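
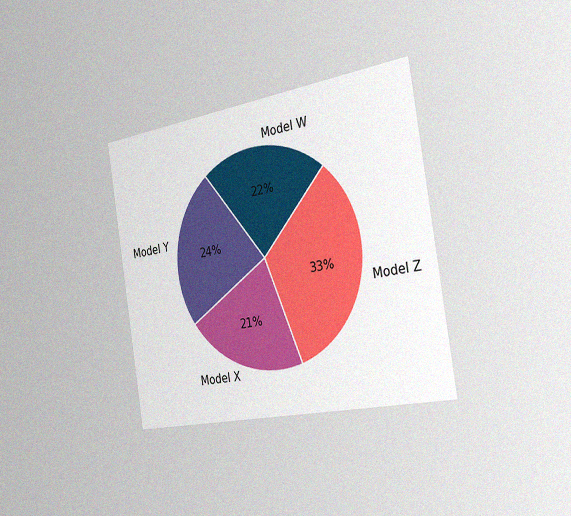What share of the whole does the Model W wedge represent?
22%

The chart is tilted about 9° counter-clockwise and viewed slightly from the right, with some photo noise. The Model W slice takes up 22% of the pie.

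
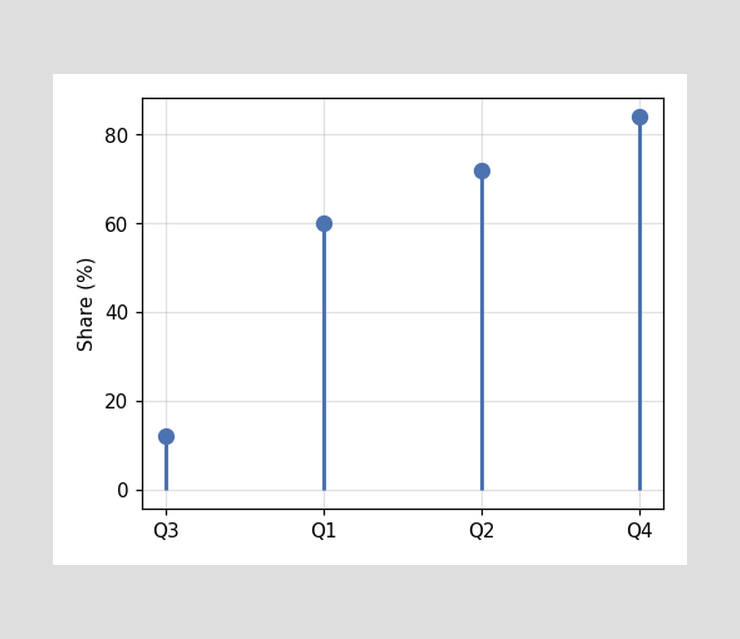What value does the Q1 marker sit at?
The Q1 marker sits at 60%.

60%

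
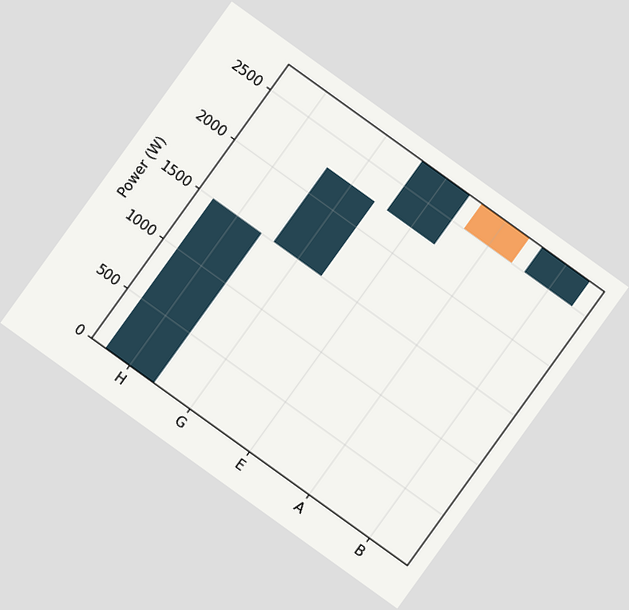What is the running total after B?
2750W

The chart is tilted about 36° clockwise. After B the running total reaches 2750W.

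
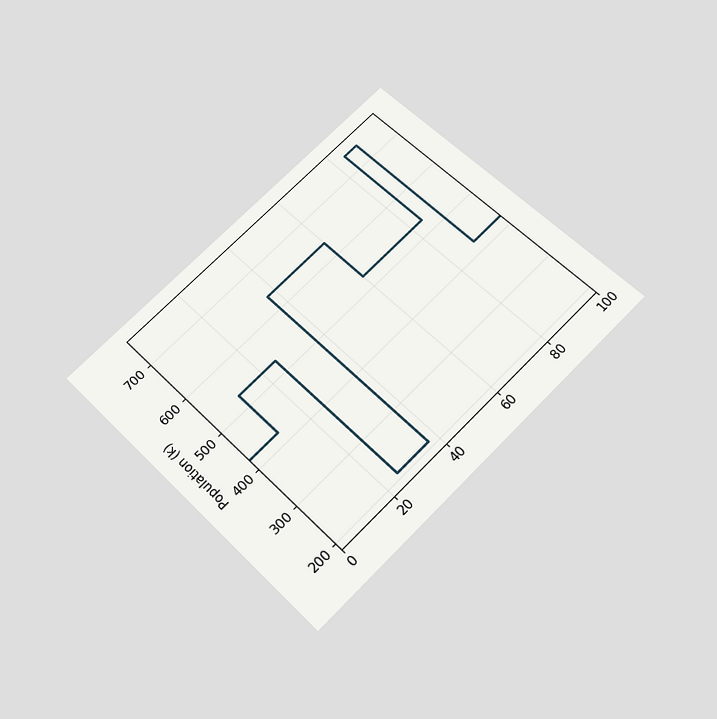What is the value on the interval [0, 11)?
The chart is tilted about 45° counter-clockwise and viewed slightly from below. On [0, 11) the step sits at 424k.

424k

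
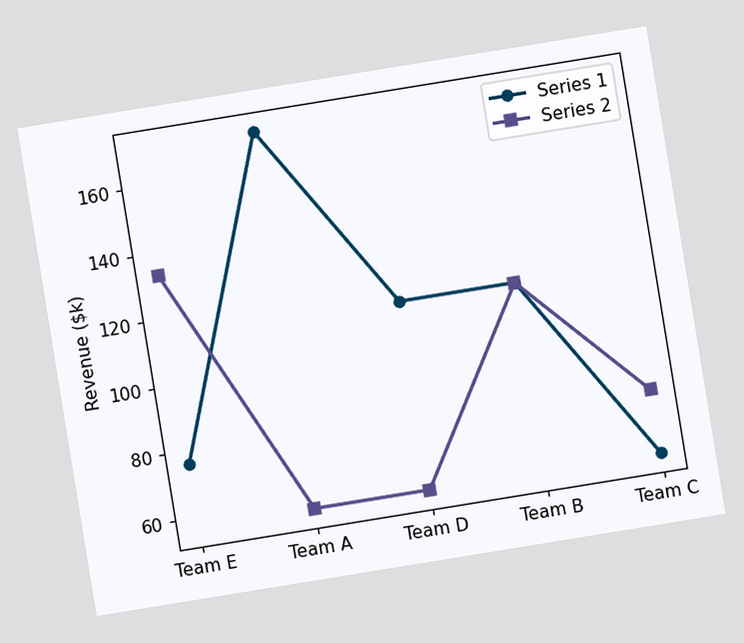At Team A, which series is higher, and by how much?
Series 1, by $114k

The chart is tilted about 9° counter-clockwise. At Team A, Series 1 sits above the other line by $114k.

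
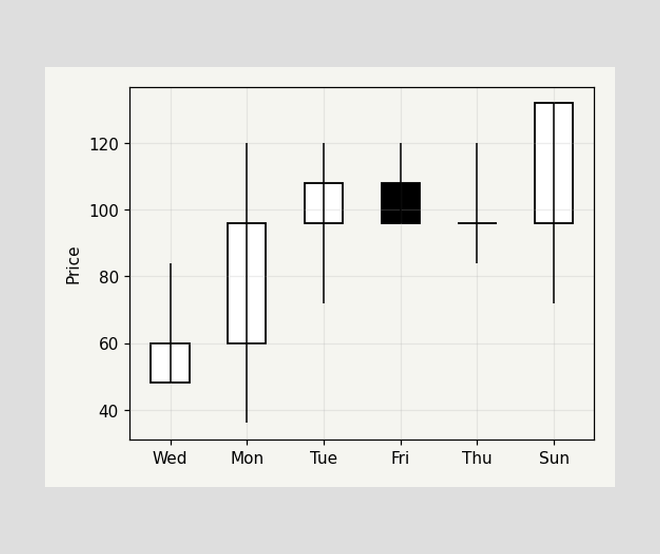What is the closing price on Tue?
The Tue candle closes at 108.

108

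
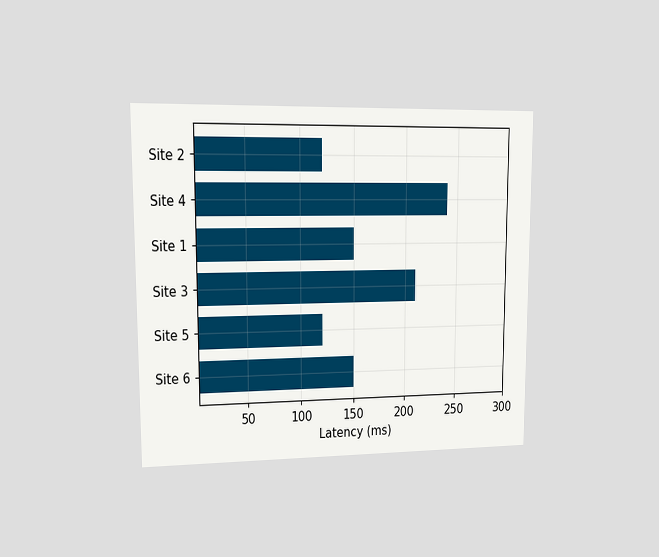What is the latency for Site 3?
210ms

The chart is viewed at a slight angle. Reading along the chart's x-axis, the Site 3 bar reaches 210ms.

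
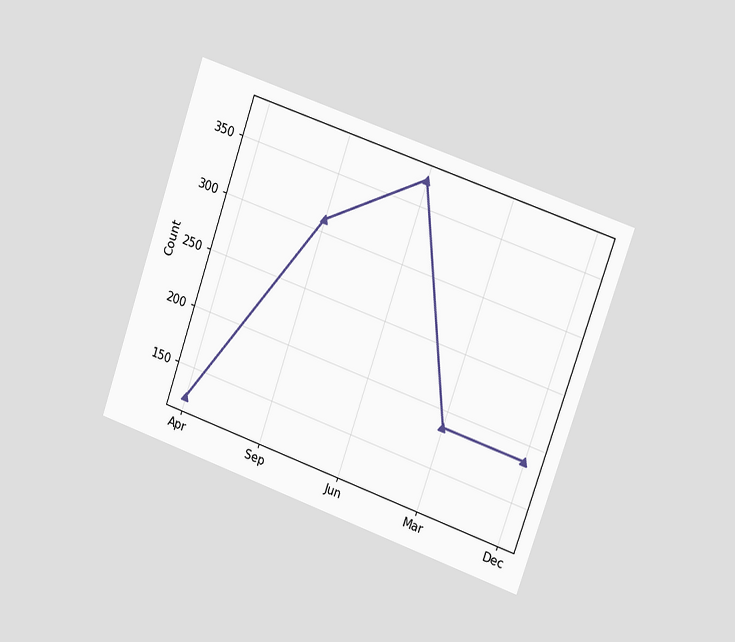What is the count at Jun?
372

The chart is tilted about 19° clockwise and viewed slightly from the right. At Jun, the line is at 372.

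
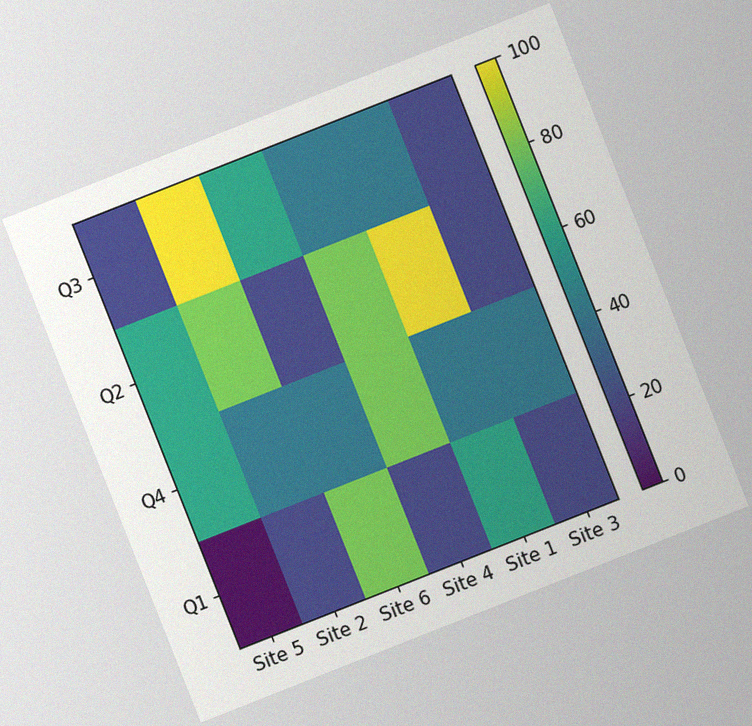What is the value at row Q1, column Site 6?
80

The chart is tilted about 22° counter-clockwise, with some photo noise. Matching cell (Q1, Site 6) against the colorbar gives 80.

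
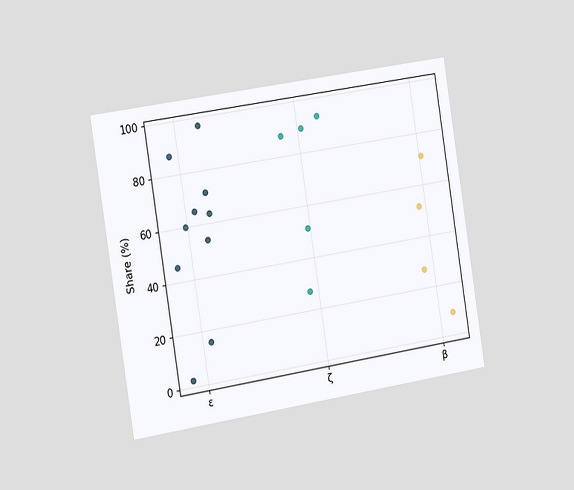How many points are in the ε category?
The chart is tilted about 9° counter-clockwise and viewed slightly from the left. Counting the markers in the ε column gives 10.

10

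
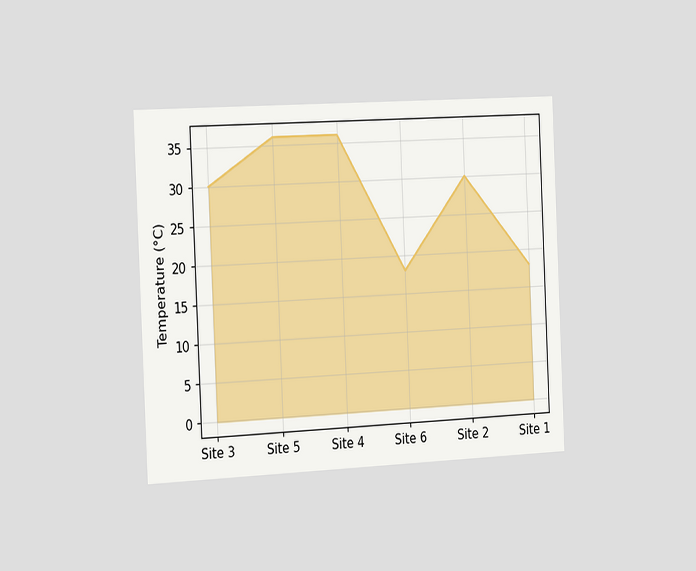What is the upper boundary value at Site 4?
36°C

The chart is tilted about 3° counter-clockwise and viewed slightly from the left. At Site 4 the upper boundary is at 36°C.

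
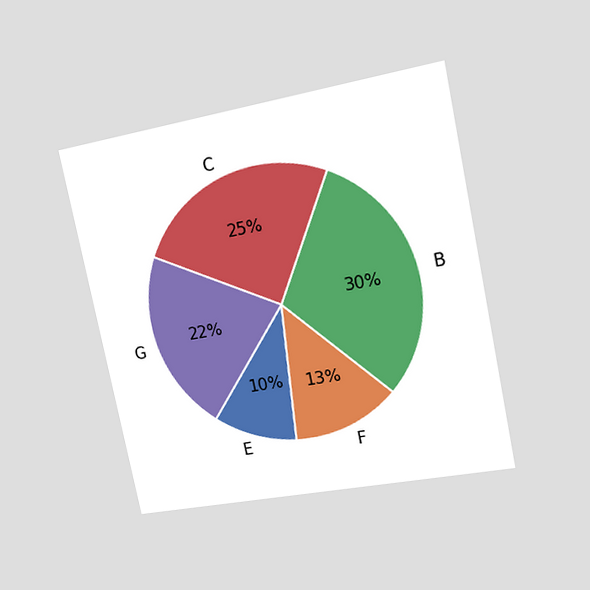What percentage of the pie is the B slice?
The chart is tilted about 12° counter-clockwise and viewed at a slight angle. The B slice takes up 30% of the pie.

30%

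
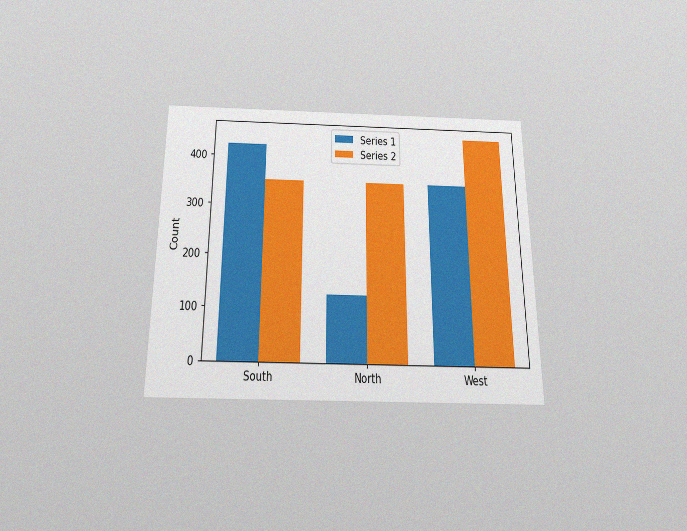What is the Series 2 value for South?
350

The chart is viewed slightly from below, with some photo noise. The Series 2 bar at South reaches 350 on the y-axis.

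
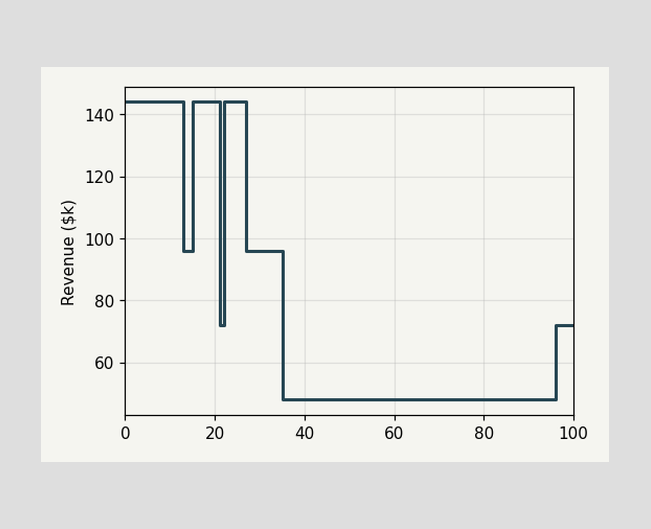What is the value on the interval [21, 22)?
$72k

On [21, 22) the step sits at $72k.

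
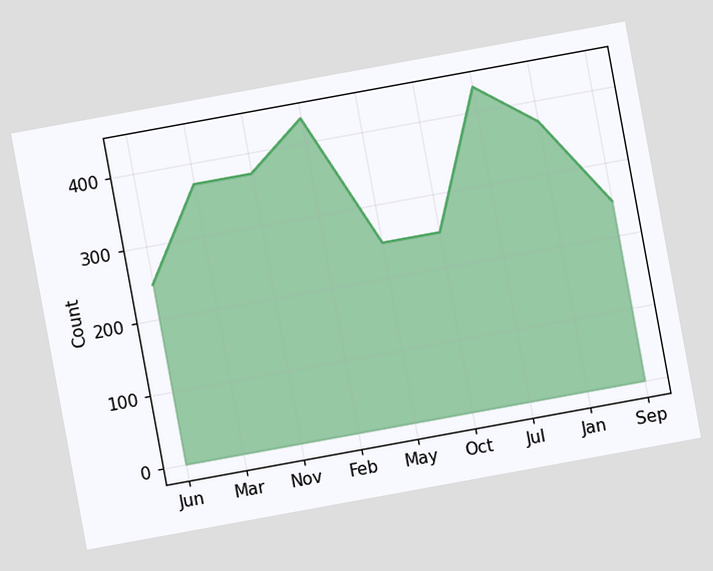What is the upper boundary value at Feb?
The chart is tilted about 10° counter-clockwise. At Feb the upper boundary is at 434.

434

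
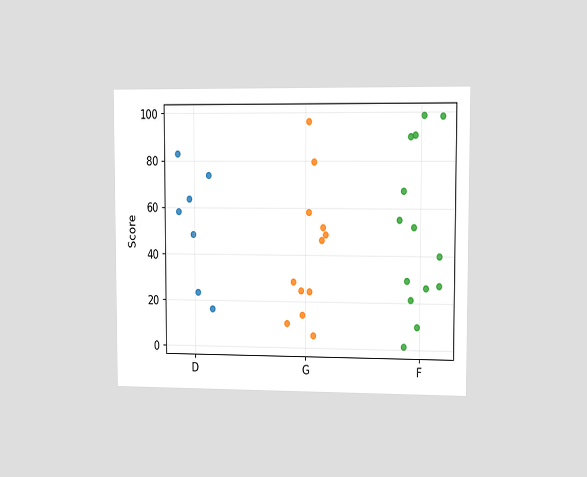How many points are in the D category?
7

The chart is viewed slightly from the right. Counting the markers in the D column gives 7.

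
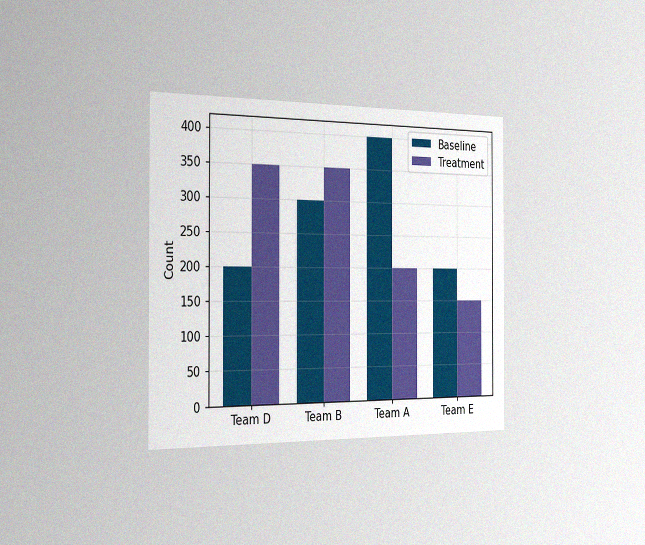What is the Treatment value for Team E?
150

The chart is viewed slightly from the left, with some photo noise. The Treatment bar at Team E reaches 150 on the y-axis.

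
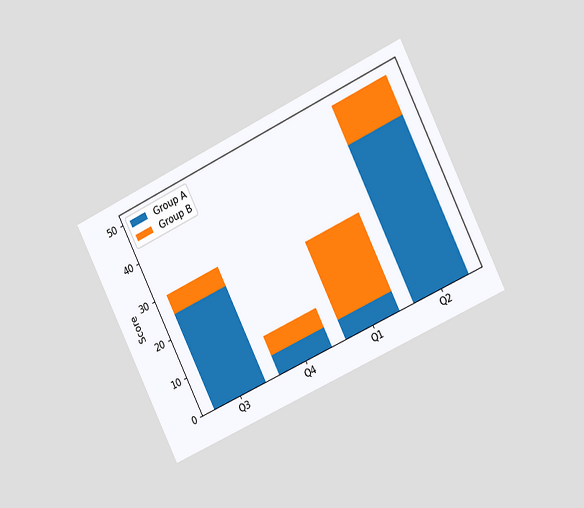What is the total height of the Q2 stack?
50

The chart is tilted about 26° counter-clockwise and viewed slightly from the right. The Q2 stack's top reaches 50 on the y-axis.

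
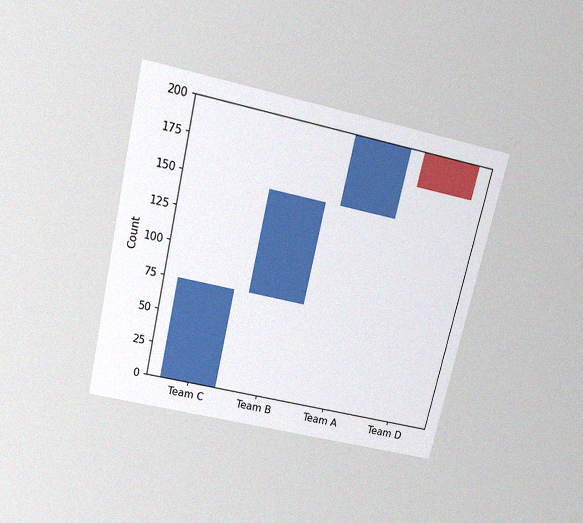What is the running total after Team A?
200

The chart is tilted about 13° clockwise and viewed slightly from above, with some photo noise. After Team A the running total reaches 200.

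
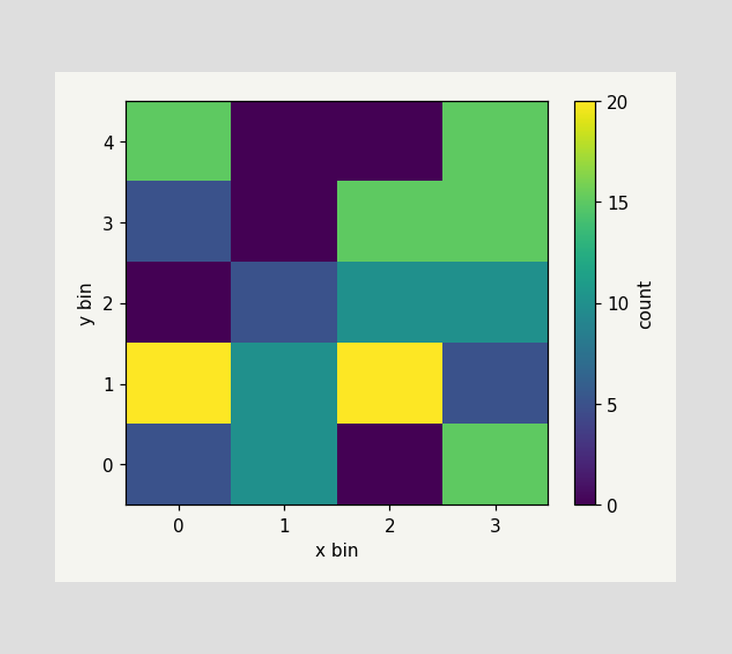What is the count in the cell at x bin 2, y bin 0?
Matching the cell (2, 0) against the colorbar gives 0.

0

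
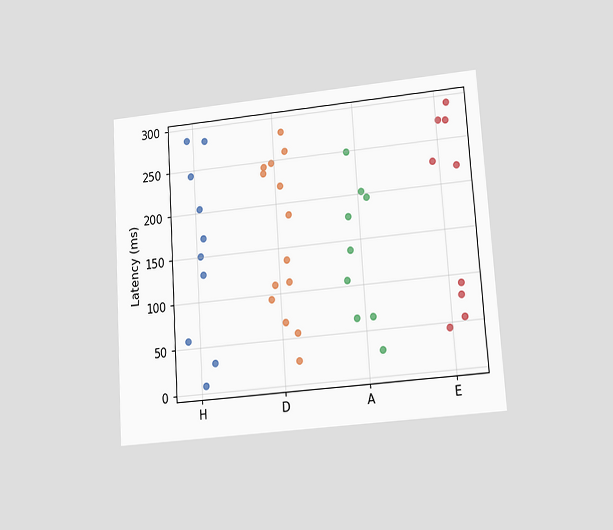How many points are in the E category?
The chart is tilted about 4° counter-clockwise and viewed at a slight angle. Counting the markers in the E column gives 9.

9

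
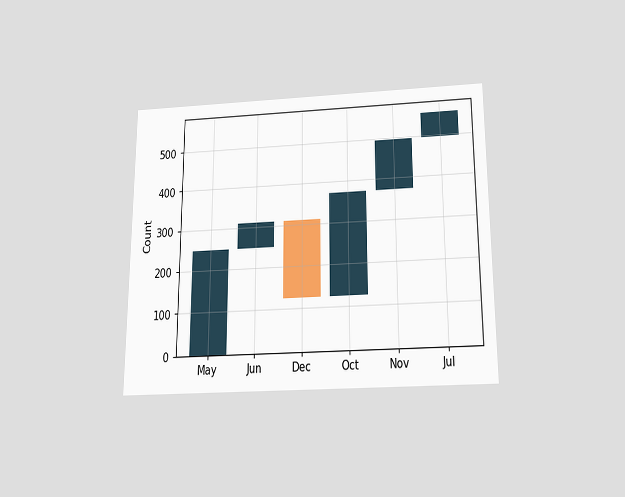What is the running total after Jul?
558

The chart is viewed slightly from below. After Jul the running total reaches 558.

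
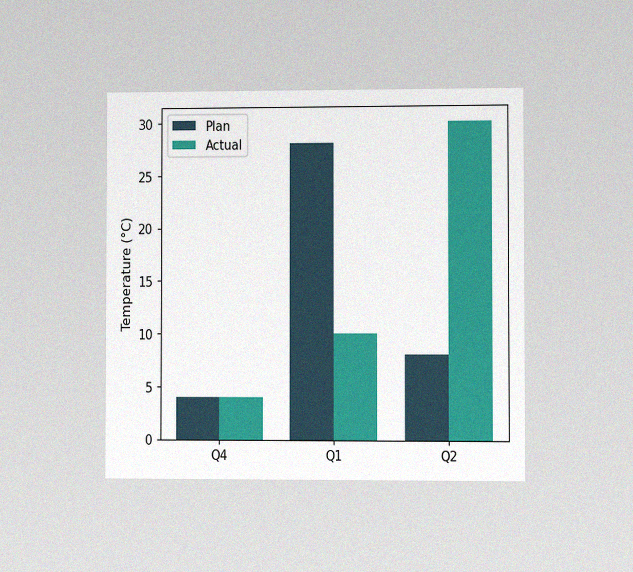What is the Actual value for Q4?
4°C

The chart is viewed slightly from the right, with some photo noise. The Actual bar at Q4 reaches 4°C on the y-axis.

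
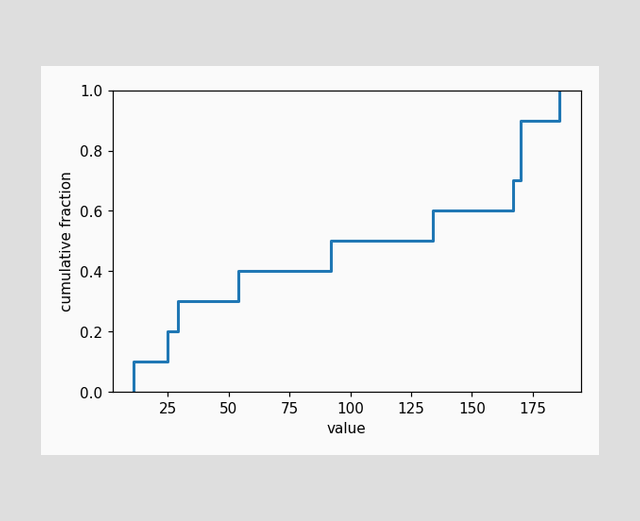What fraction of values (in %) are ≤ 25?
20%

At x=25 the ECDF step is at 20%.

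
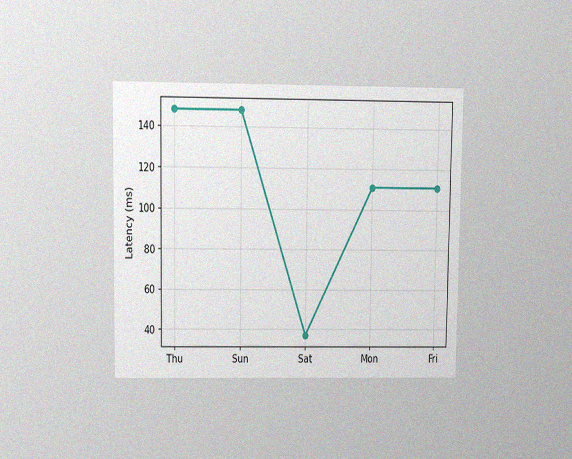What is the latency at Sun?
148ms

The chart is viewed at a slight angle, with some photo noise. At Sun, the line is at 148ms.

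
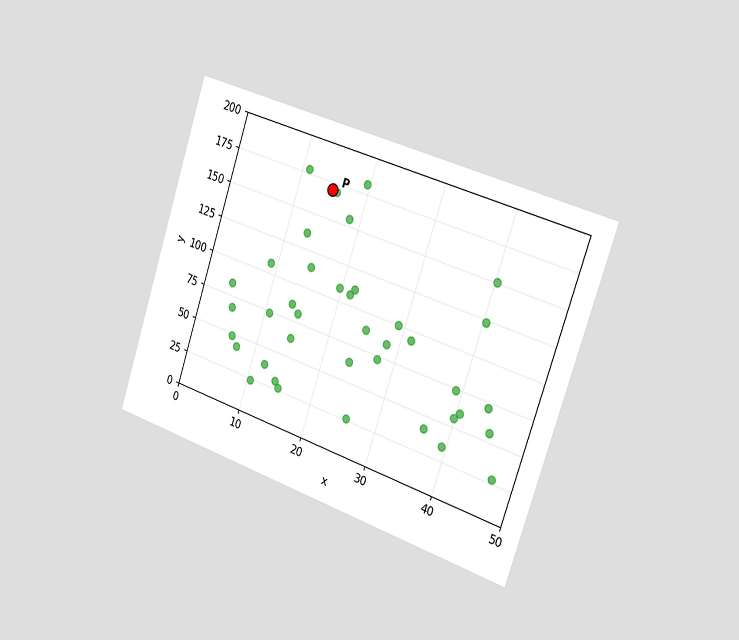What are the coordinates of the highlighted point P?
The chart is tilted about 18° clockwise and viewed slightly from the right. Following the gridlines from P to each axis, P sits at (15, 170).

(15, 170)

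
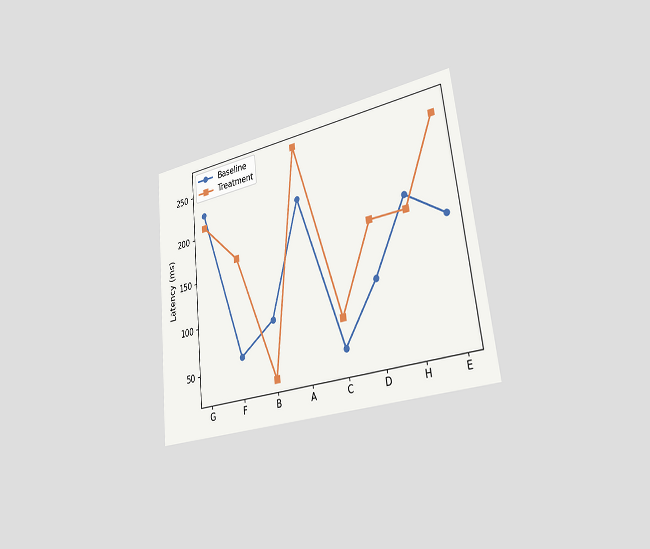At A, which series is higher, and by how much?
Treatment, by 60ms

The chart is tilted about 6° counter-clockwise and viewed slightly from the right. At A, Treatment sits above the other line by 60ms.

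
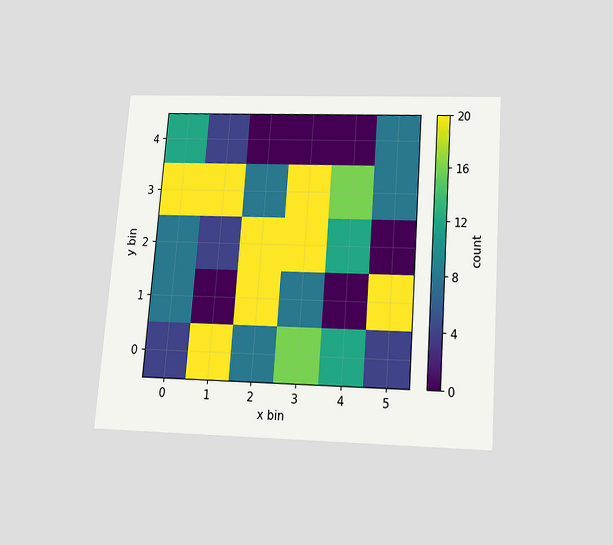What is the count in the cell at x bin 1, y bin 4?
The chart is tilted about 4° clockwise and viewed slightly from below. Matching the cell (1, 4) against the colorbar gives 4.

4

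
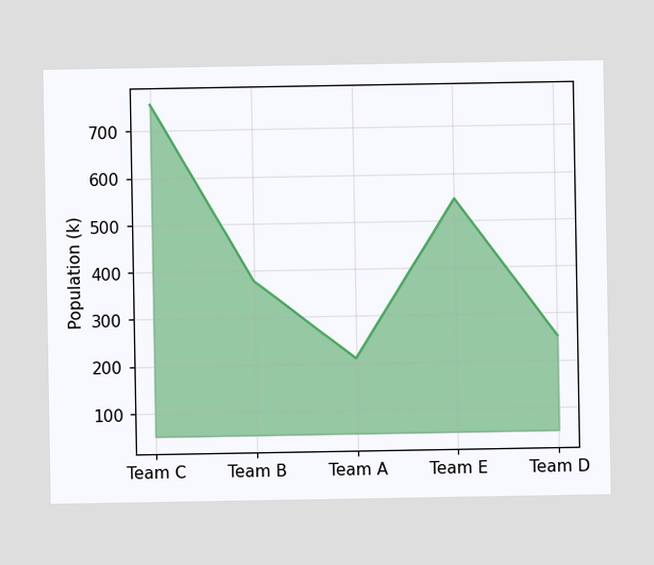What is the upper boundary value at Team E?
546k

At Team E the upper boundary is at 546k.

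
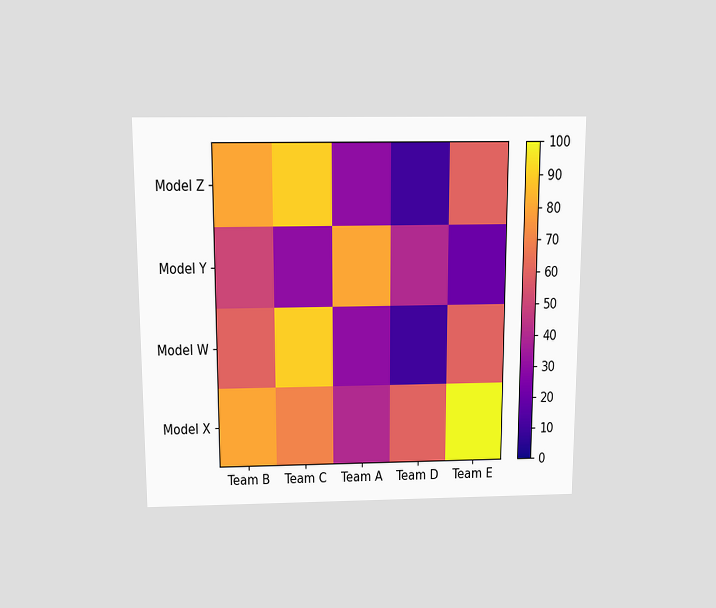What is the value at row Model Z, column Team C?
90

The chart is viewed slightly from above. Matching cell (Model Z, Team C) against the colorbar gives 90.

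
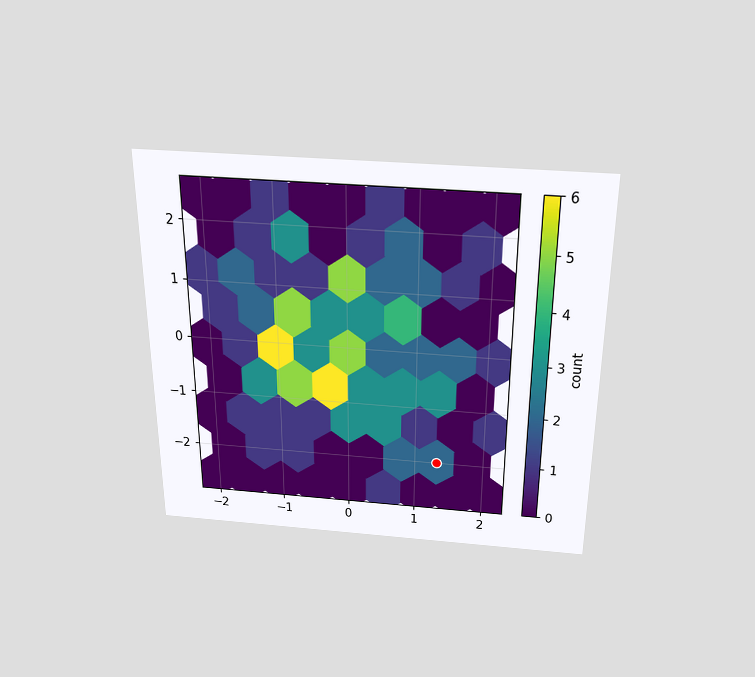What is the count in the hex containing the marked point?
The chart is viewed slightly from above. The marked hex reads 2 on the colorbar.

2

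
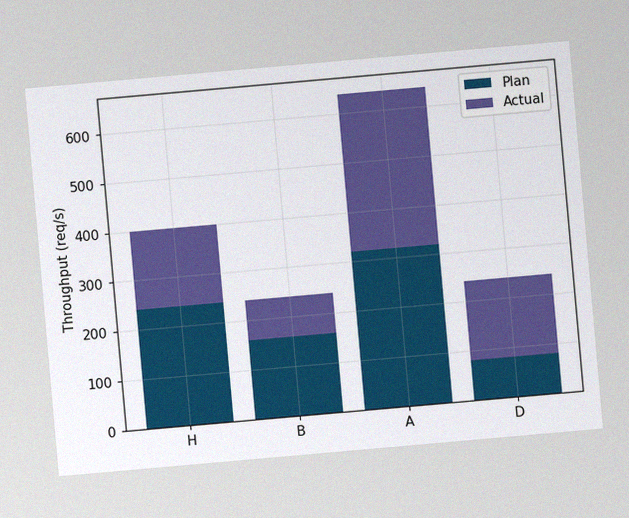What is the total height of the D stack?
240req/s

The chart is tilted about 5° counter-clockwise, with some photo noise. The D stack's top reaches 240req/s on the y-axis.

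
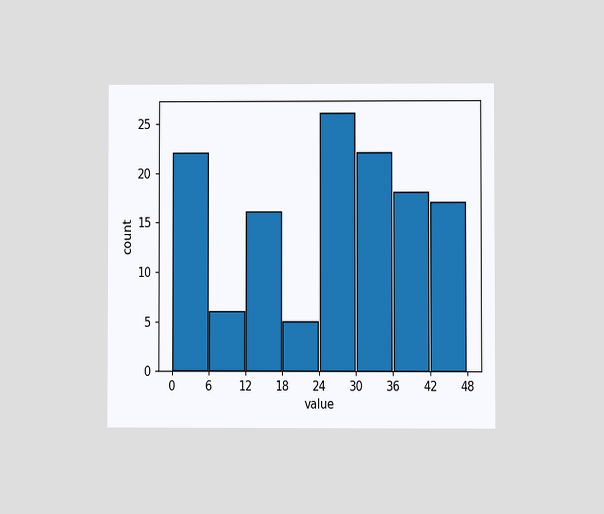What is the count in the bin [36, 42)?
18

The chart is viewed at a slight angle. The [36, 42) bin has height 18.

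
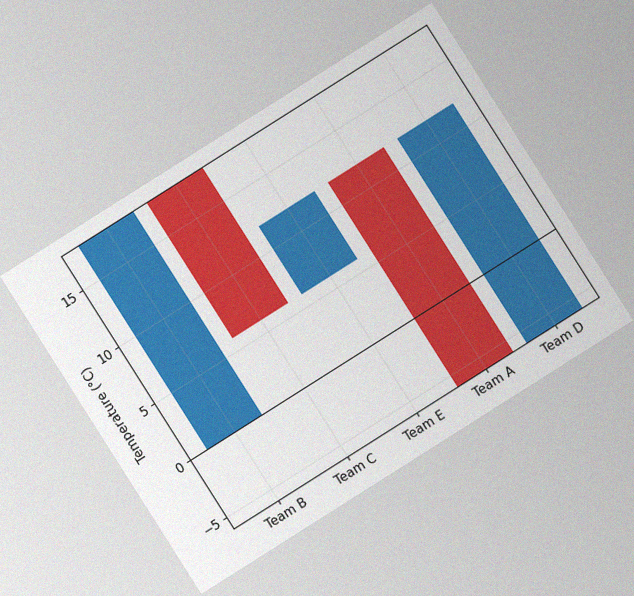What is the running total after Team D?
12°C

The chart is tilted about 32° counter-clockwise, with some photo noise. After Team D the running total reaches 12°C.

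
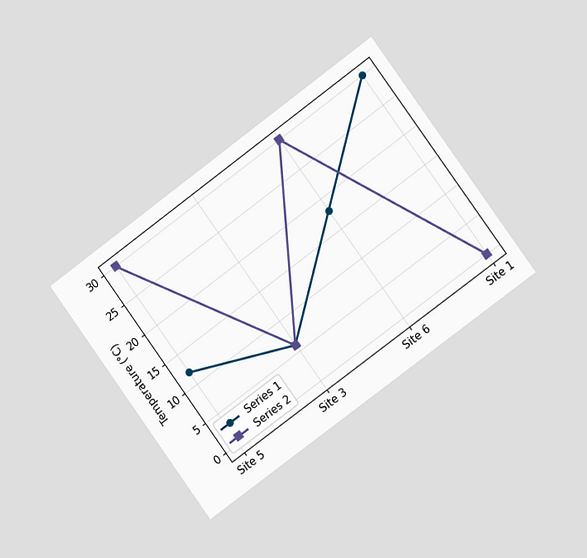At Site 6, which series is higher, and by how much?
Series 2, by 12°C

The chart is tilted about 36° counter-clockwise and viewed at a slight angle. At Site 6, Series 2 sits above the other line by 12°C.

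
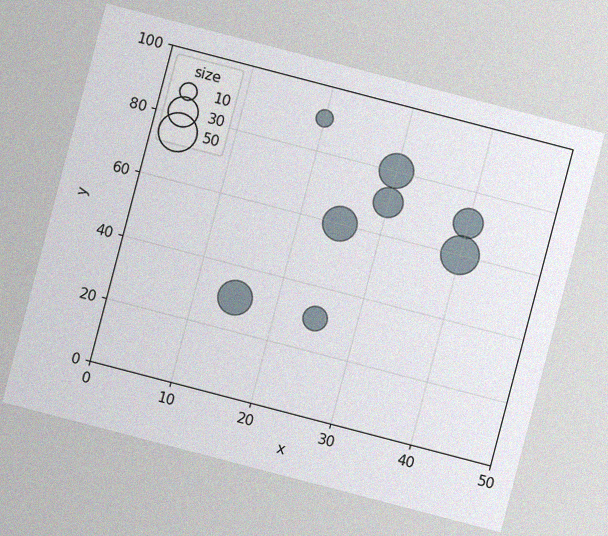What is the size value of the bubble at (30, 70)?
The chart is tilted about 15° clockwise, with some photo noise. Matching the bubble at (30, 70) against the size legend gives 30.

30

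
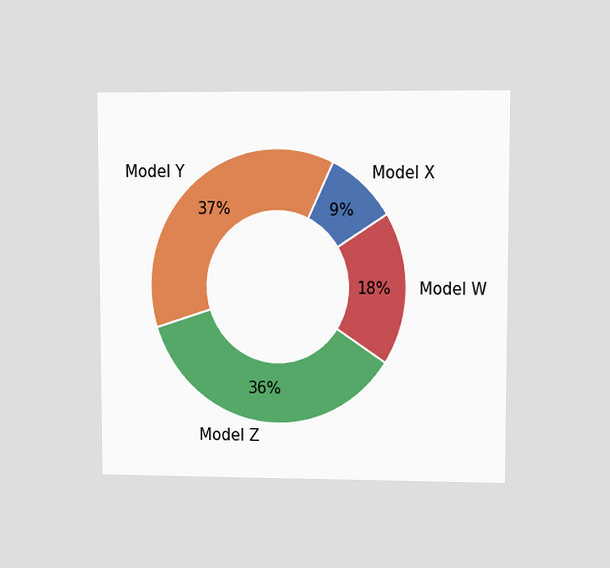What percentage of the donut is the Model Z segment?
36%

The chart is viewed at a slight angle. The Model Z segment takes up 36% of the ring.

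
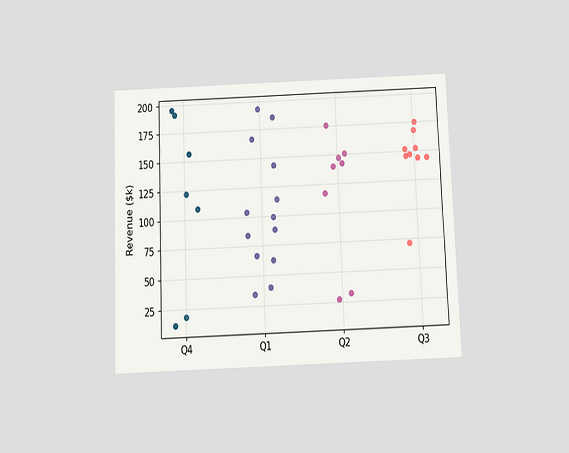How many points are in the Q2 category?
8

The chart is tilted about 2° counter-clockwise and viewed slightly from below. Counting the markers in the Q2 column gives 8.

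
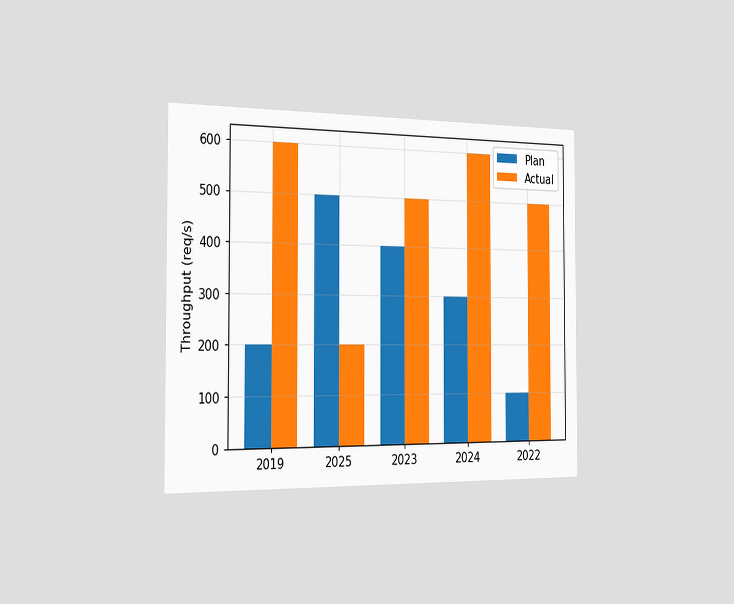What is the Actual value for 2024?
600req/s

The chart is viewed slightly from the left. The Actual bar at 2024 reaches 600req/s on the y-axis.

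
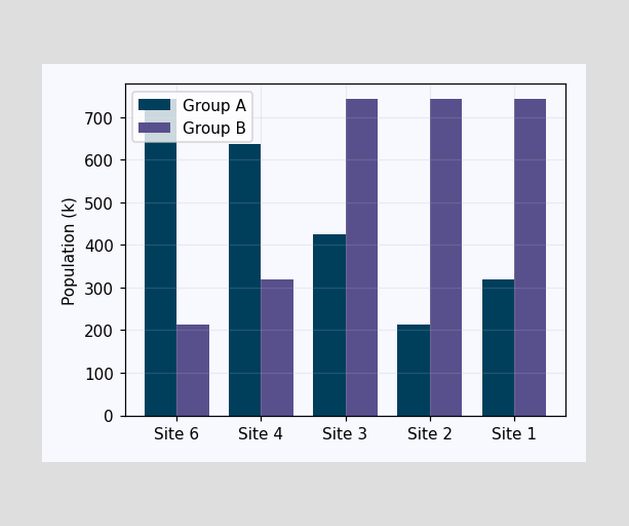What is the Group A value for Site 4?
636k

The Group A bar at Site 4 reaches 636k on the y-axis.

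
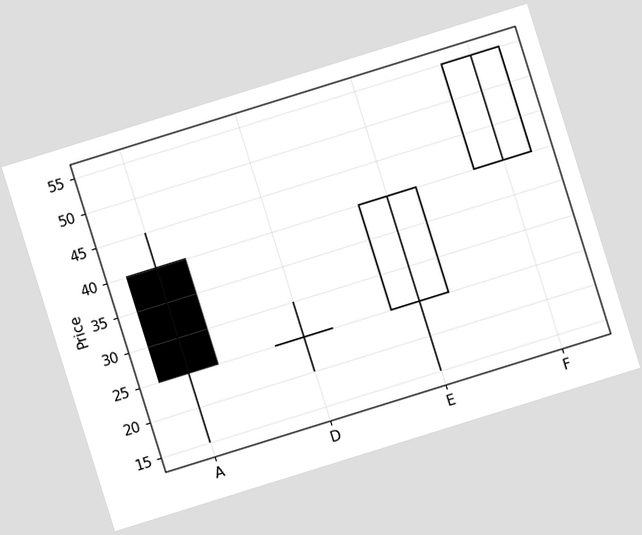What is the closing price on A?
The chart is tilted about 17° counter-clockwise. The A candle closes at 25.

25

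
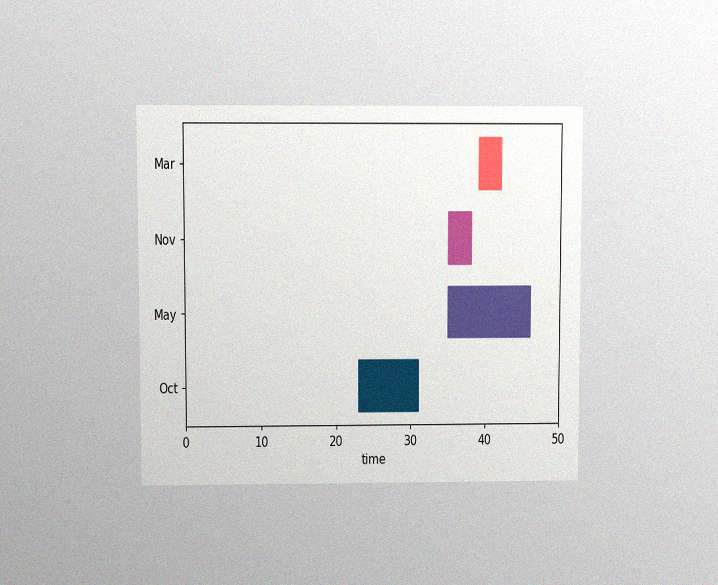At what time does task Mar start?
The chart is viewed at a slight angle, with some photo noise. The Mar bar begins at t=39.

39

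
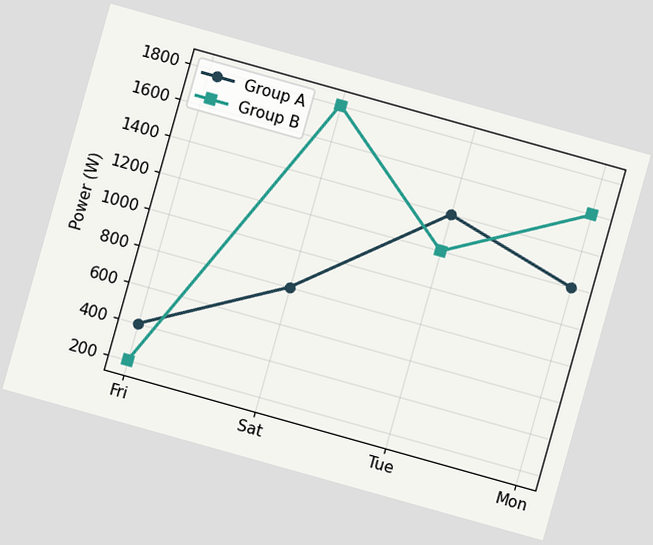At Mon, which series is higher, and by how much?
The chart is tilted about 16° clockwise. At Mon, Group B sits above the other line by 400W.

Group B, by 400W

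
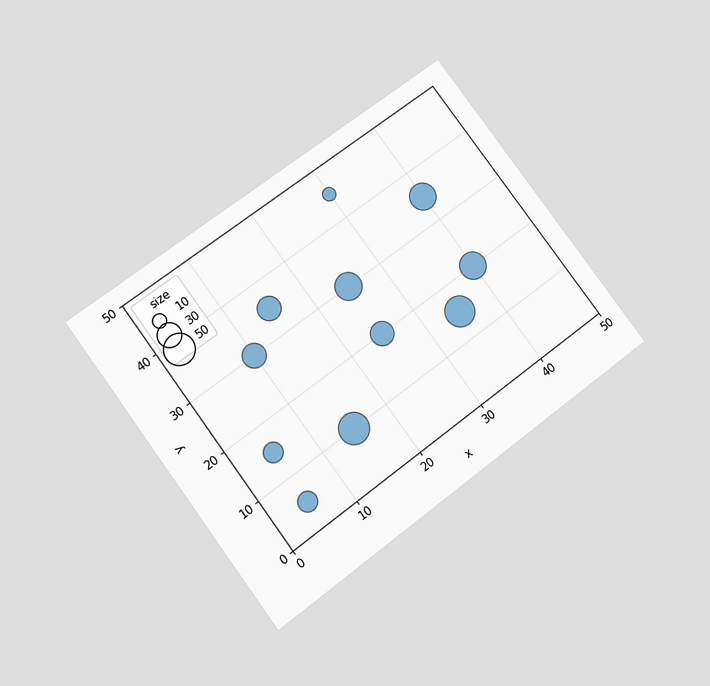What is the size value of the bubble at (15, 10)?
The chart is tilted about 37° counter-clockwise and viewed slightly from below. Matching the bubble at (15, 10) against the size legend gives 50.

50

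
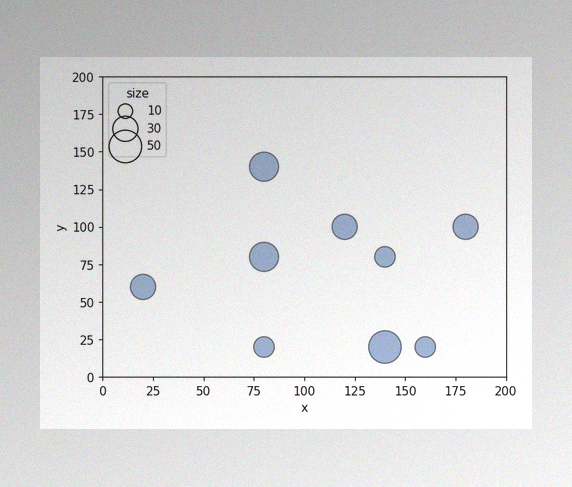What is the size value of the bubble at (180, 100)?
The image has some photo noise and uneven lighting. Matching the bubble at (180, 100) against the size legend gives 30.

30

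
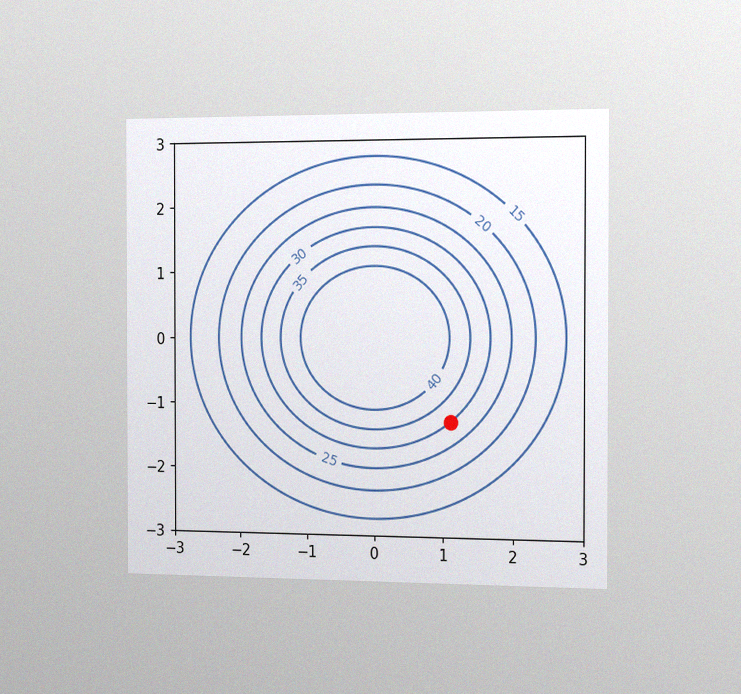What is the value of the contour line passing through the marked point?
The chart is viewed slightly from the right, with some photo noise. The marked point sits on the contour labelled 30.

30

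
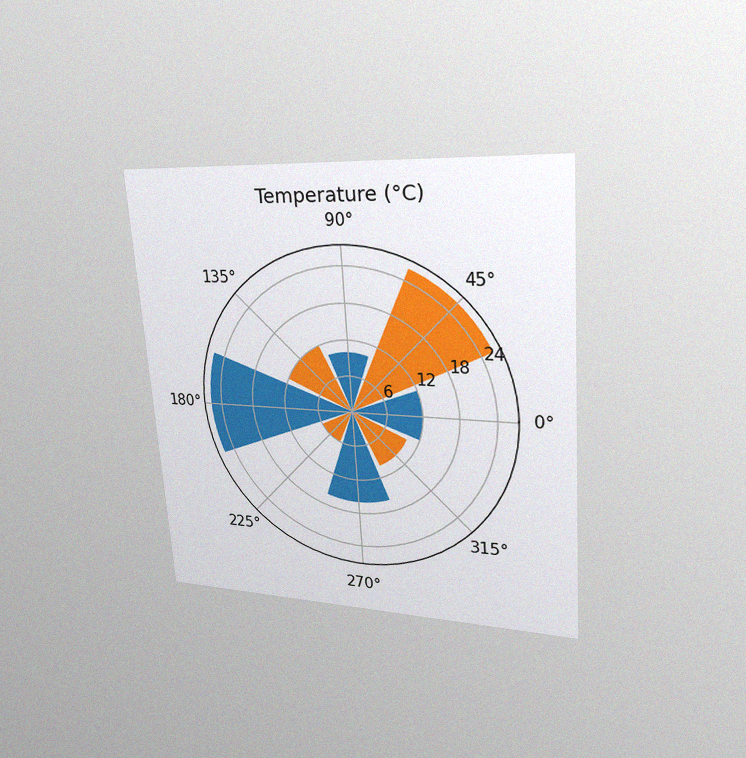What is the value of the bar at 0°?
The chart is tilted about 4° counter-clockwise and viewed at a slight angle, with some photo noise. The bar at 0° reaches 12°C on the radial axis.

12°C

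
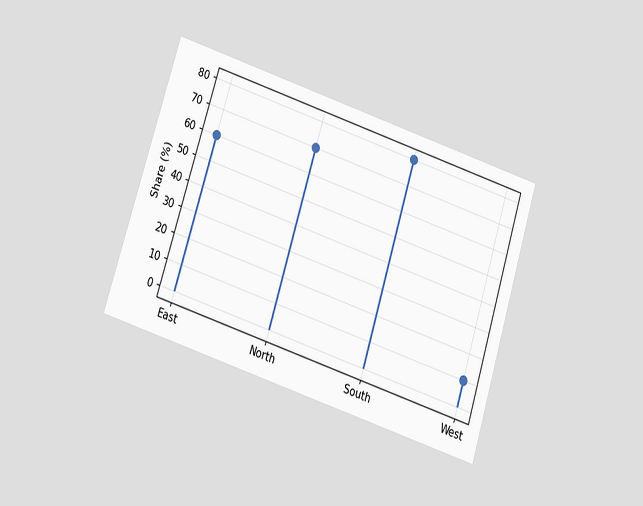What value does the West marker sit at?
10%

The chart is tilted about 18° clockwise and viewed slightly from below. The West marker sits at 10%.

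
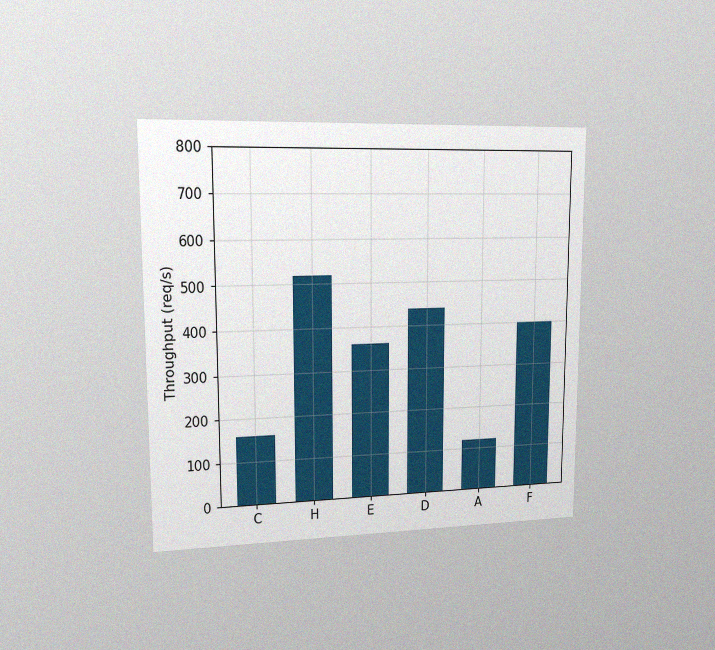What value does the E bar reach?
The chart is viewed slightly from the left, with some photo noise. Reading along the chart's y-axis, the E bar reaches 360req/s.

360req/s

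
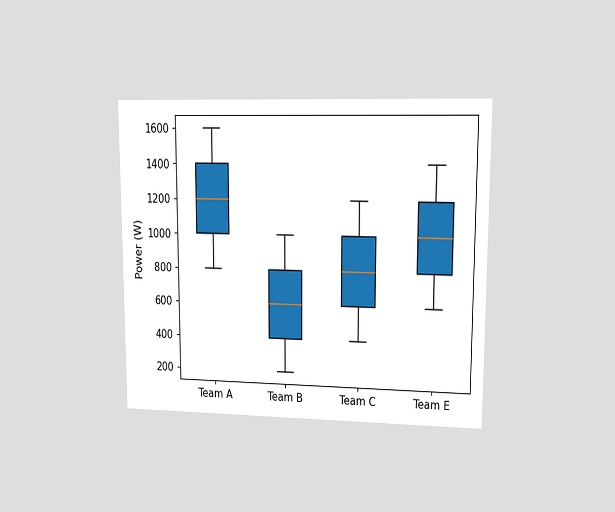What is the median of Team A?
The chart is viewed at a slight angle. The median line in the Team A box sits at 1200W.

1200W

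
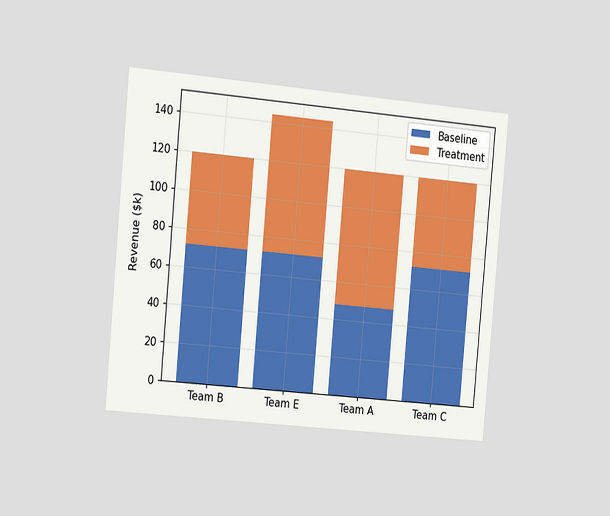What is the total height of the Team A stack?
The chart is tilted about 5° clockwise and viewed at a slight angle. The Team A stack's top reaches $120k on the y-axis.

$120k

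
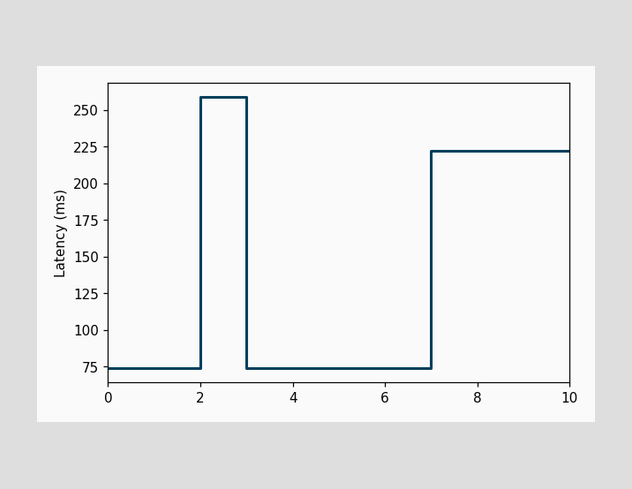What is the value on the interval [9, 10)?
On [9, 10) the step sits at 222ms.

222ms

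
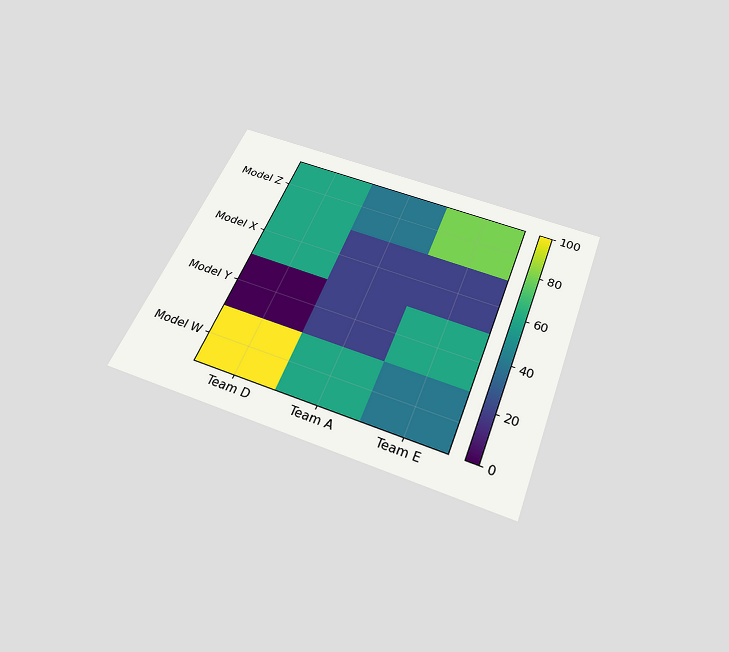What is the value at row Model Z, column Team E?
The chart is tilted about 21° clockwise and viewed slightly from below. Matching cell (Model Z, Team E) against the colorbar gives 80.

80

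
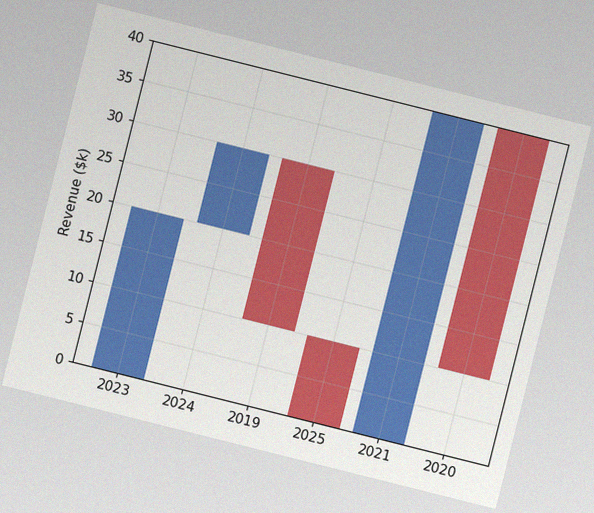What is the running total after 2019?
The chart is tilted about 14° clockwise, with some photo noise. After 2019 the running total reaches $10k.

$10k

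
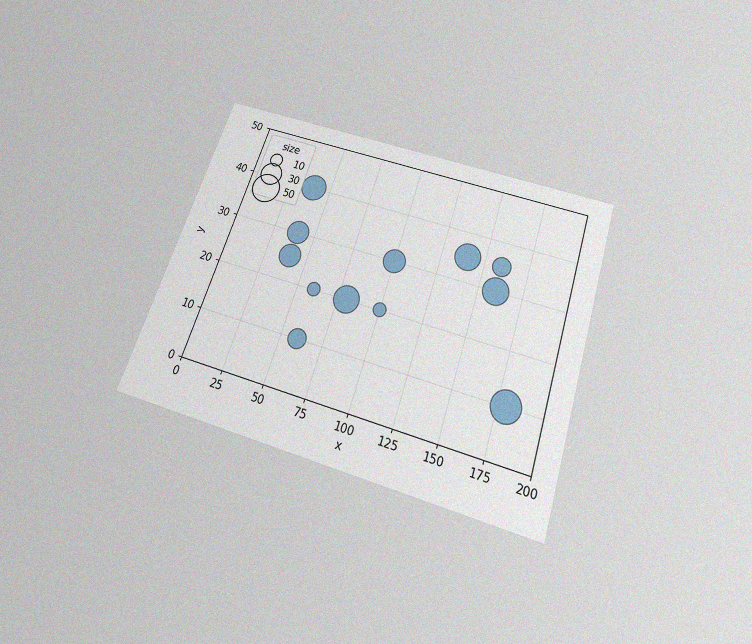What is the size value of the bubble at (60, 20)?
10

The chart is tilted about 18° clockwise and viewed slightly from below, with some photo noise. Matching the bubble at (60, 20) against the size legend gives 10.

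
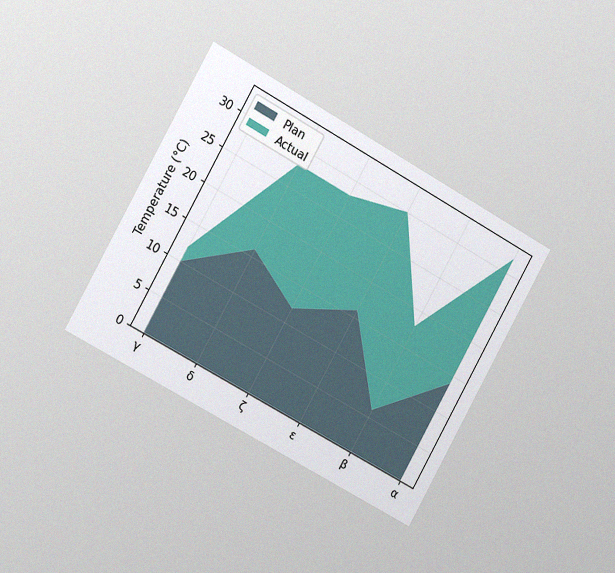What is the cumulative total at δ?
28°C

The chart is tilted about 29° clockwise and viewed slightly from the left, with some photo noise. The stacked total at δ reaches 28°C.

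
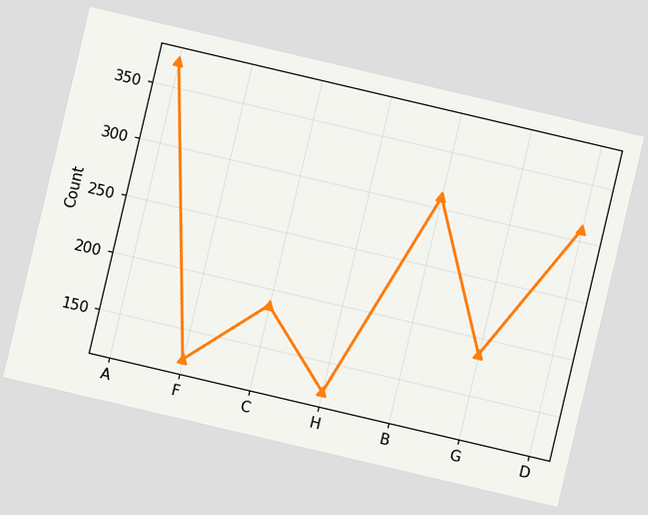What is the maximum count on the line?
The chart is tilted about 13° clockwise. The highest point is at A, and reading across to the y-axis gives 372.

372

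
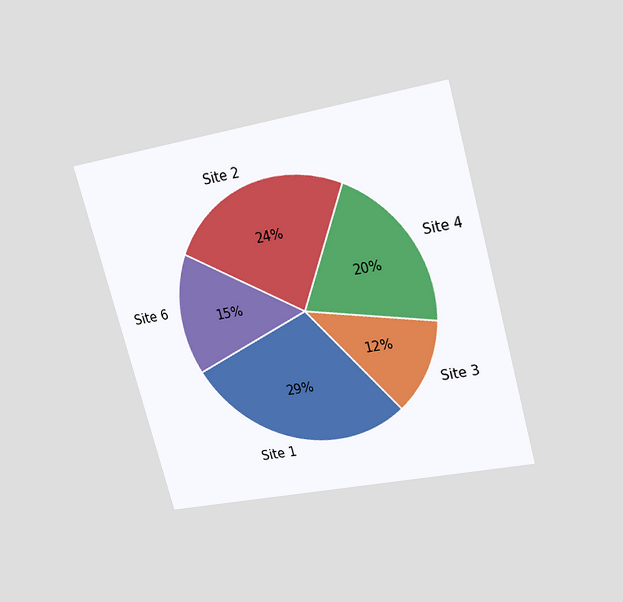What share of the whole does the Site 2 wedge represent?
The chart is tilted about 15° counter-clockwise and viewed slightly from above. The Site 2 slice takes up 24% of the pie.

24%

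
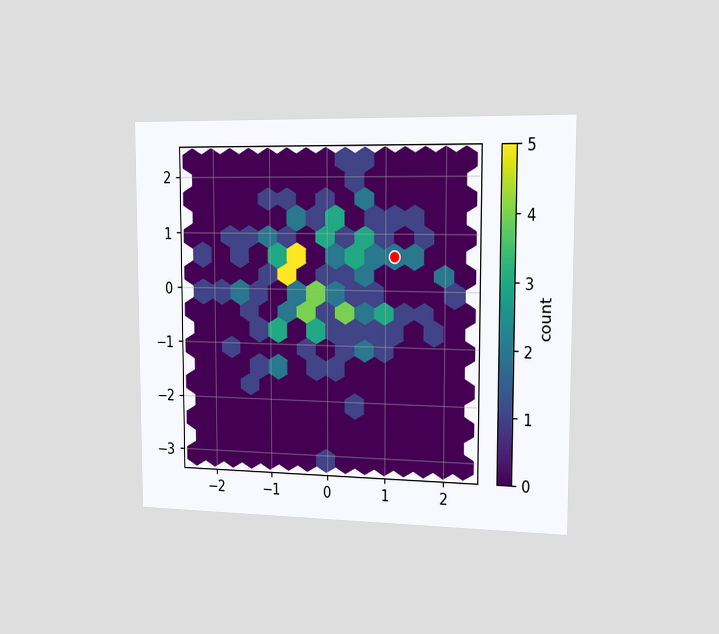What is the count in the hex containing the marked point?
2

The chart is viewed slightly from the right. The marked hex reads 2 on the colorbar.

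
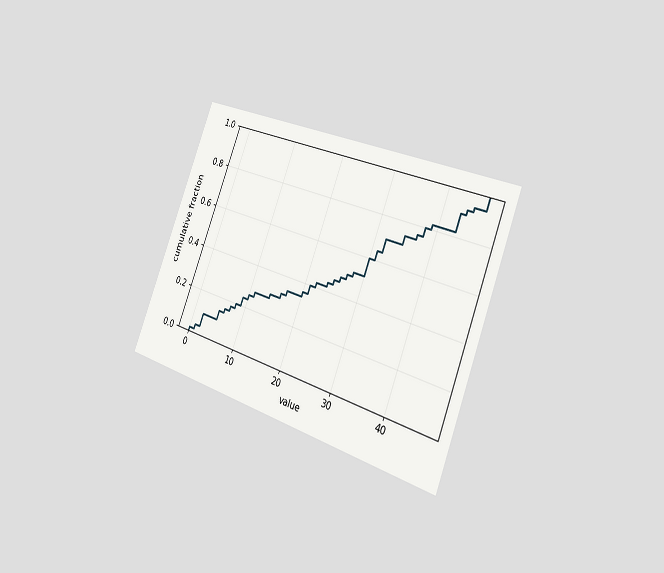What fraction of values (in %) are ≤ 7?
The chart is tilted about 21° clockwise and viewed slightly from the right. At x=7 the ECDF step is at 18%.

18%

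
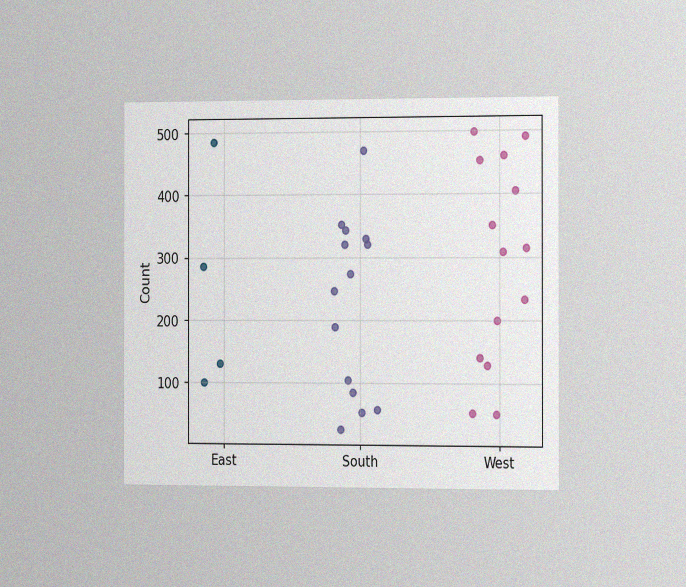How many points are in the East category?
The chart is viewed slightly from the right, with some photo noise. Counting the markers in the East column gives 4.

4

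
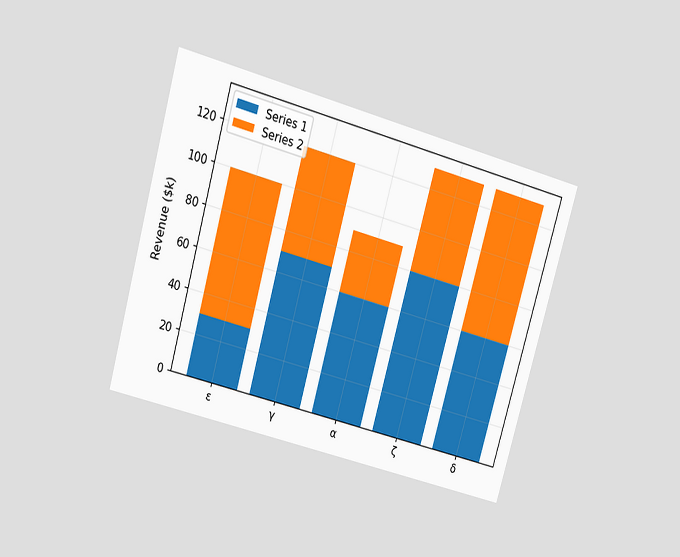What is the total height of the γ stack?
The chart is tilted about 16° clockwise and viewed slightly from above. The γ stack's top reaches $120k on the y-axis.

$120k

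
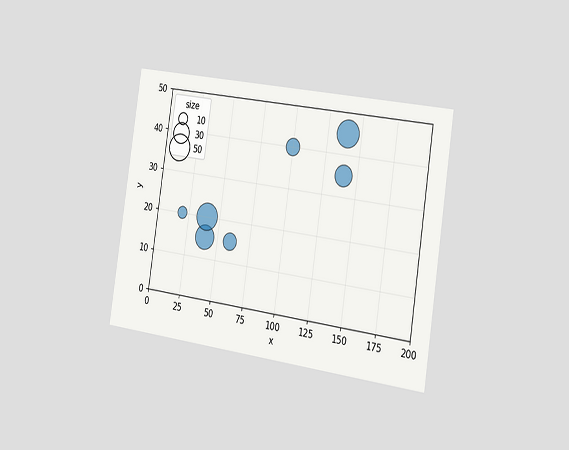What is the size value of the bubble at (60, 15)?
The chart is tilted about 9° clockwise and viewed slightly from the right. Matching the bubble at (60, 15) against the size legend gives 20.

20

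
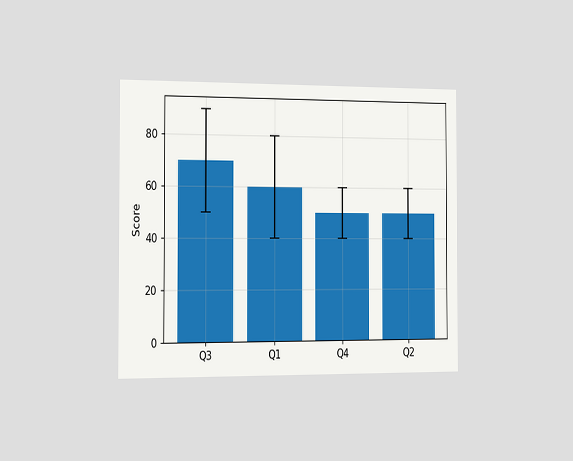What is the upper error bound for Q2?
60

The chart is viewed slightly from the left. The Q2 bar's upper whisker reaches 60.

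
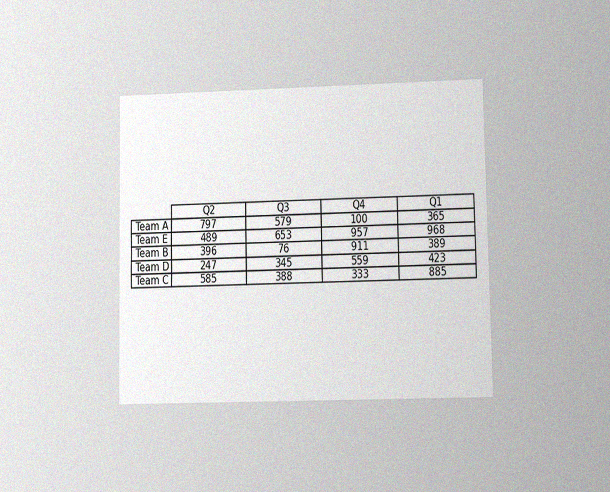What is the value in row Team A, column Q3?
579

The chart is viewed at a slight angle, with some photo noise. The (Team A, Q3) cell reads 579.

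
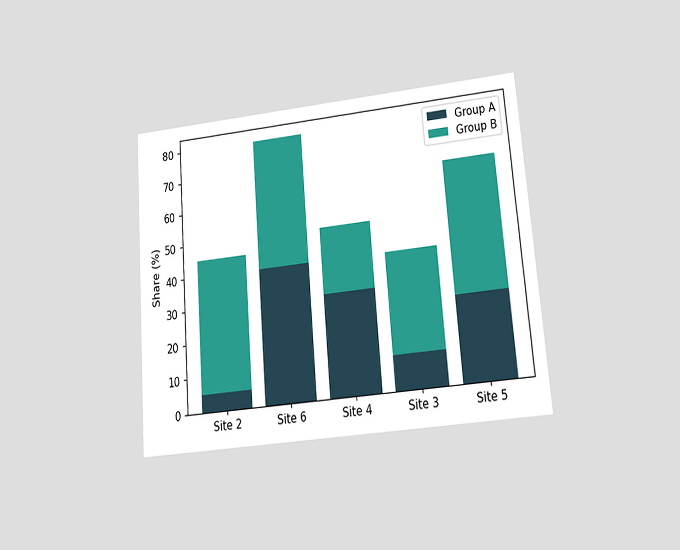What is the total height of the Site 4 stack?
The chart is tilted about 5° counter-clockwise and viewed at a slight angle. The Site 4 stack's top reaches 50% on the y-axis.

50%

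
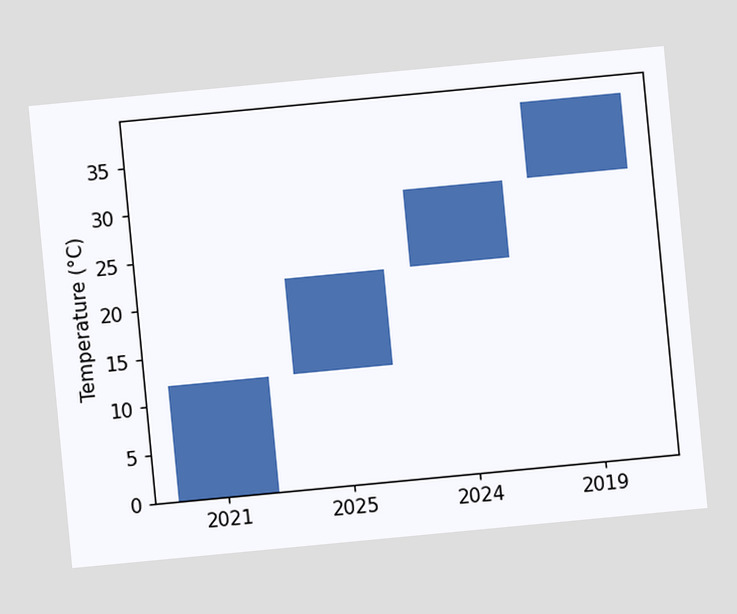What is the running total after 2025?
The chart is tilted about 5° counter-clockwise. After 2025 the running total reaches 22°C.

22°C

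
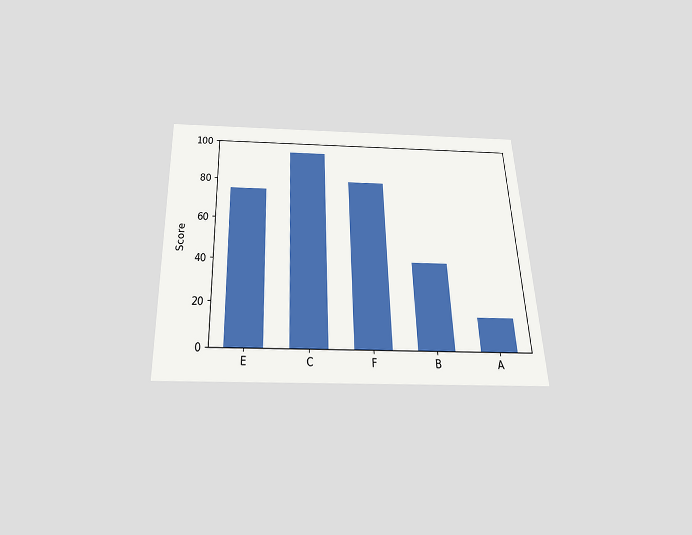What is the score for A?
15

The chart is tilted about 2° counter-clockwise and viewed slightly from below. Reading along the chart's y-axis, the A bar reaches 15.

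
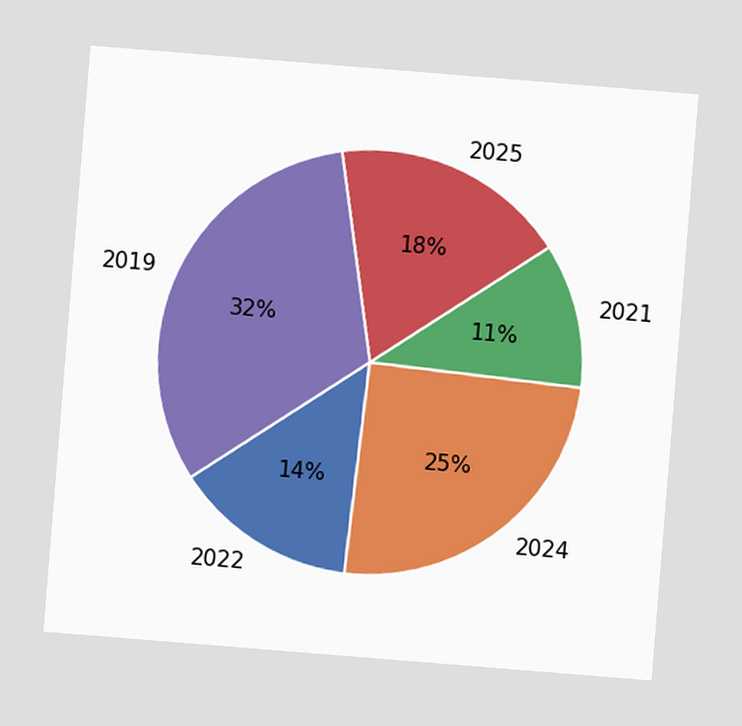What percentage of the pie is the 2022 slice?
The chart is tilted about 5° clockwise. The 2022 slice takes up 14% of the pie.

14%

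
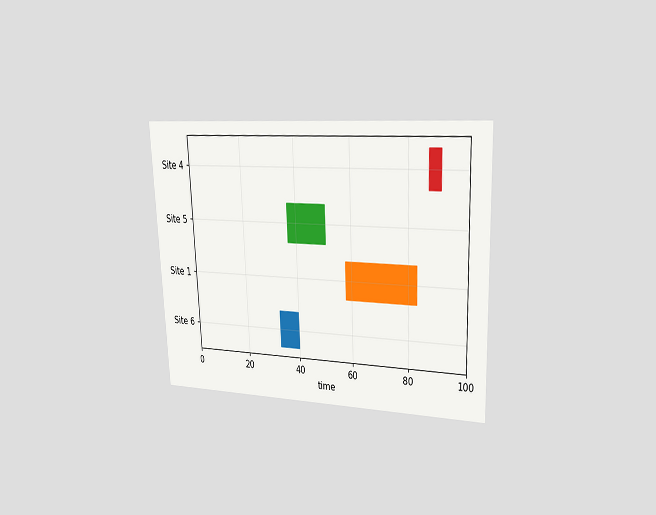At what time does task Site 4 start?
87

The chart is tilted about 2° counter-clockwise and viewed slightly from the right. The Site 4 bar begins at t=87.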